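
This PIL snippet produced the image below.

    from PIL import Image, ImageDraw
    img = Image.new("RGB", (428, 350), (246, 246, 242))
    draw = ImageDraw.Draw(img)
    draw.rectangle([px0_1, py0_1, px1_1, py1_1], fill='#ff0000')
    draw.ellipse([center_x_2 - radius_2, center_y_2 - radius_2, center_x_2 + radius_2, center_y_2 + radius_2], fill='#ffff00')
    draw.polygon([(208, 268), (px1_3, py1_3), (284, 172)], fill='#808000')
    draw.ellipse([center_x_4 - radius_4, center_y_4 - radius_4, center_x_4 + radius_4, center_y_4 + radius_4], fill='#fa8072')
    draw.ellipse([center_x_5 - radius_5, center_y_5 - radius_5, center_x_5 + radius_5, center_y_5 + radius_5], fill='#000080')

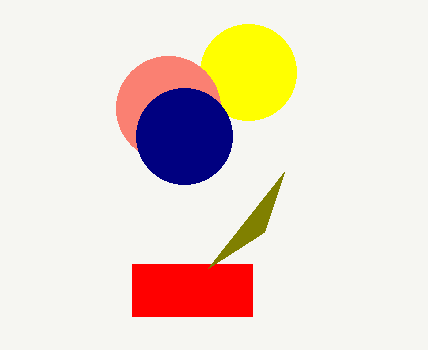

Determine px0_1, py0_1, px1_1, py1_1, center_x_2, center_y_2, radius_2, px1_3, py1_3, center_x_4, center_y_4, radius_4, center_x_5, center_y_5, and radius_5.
px0_1 = 132, py0_1 = 264, px1_1 = 252, py1_1 = 316, center_x_2 = 248, center_y_2 = 72, radius_2 = 48, px1_3 = 264, py1_3 = 232, center_x_4 = 168, center_y_4 = 108, radius_4 = 52, center_x_5 = 184, center_y_5 = 136, radius_5 = 48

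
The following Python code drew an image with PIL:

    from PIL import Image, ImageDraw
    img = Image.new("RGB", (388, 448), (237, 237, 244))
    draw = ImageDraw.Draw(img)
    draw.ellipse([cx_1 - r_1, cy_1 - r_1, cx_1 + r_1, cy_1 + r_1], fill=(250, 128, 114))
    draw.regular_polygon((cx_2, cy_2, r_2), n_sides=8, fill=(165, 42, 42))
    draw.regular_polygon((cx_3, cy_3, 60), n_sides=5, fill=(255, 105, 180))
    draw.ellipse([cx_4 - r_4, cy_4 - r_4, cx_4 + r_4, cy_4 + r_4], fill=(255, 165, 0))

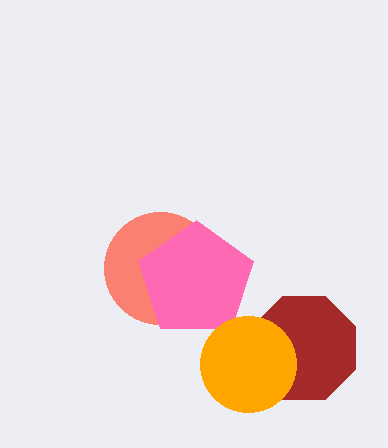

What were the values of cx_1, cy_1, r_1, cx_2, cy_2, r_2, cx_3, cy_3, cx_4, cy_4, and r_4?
cx_1 = 160; cy_1 = 268; r_1 = 56; cx_2 = 304; cy_2 = 348; r_2 = 56; cx_3 = 196; cy_3 = 280; cx_4 = 248; cy_4 = 364; r_4 = 48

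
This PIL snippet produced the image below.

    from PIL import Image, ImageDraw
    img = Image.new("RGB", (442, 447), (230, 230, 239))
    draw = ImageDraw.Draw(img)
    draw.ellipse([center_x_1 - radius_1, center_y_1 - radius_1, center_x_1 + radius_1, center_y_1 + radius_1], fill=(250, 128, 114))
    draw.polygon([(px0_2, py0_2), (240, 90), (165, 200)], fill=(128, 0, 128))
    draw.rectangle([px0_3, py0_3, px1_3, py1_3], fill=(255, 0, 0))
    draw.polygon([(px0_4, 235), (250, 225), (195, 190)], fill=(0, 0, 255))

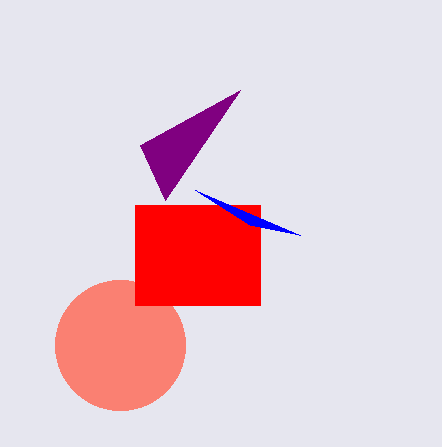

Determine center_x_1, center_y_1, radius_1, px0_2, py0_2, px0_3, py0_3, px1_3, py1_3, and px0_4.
center_x_1 = 120, center_y_1 = 345, radius_1 = 65, px0_2 = 140, py0_2 = 145, px0_3 = 135, py0_3 = 205, px1_3 = 260, py1_3 = 305, px0_4 = 300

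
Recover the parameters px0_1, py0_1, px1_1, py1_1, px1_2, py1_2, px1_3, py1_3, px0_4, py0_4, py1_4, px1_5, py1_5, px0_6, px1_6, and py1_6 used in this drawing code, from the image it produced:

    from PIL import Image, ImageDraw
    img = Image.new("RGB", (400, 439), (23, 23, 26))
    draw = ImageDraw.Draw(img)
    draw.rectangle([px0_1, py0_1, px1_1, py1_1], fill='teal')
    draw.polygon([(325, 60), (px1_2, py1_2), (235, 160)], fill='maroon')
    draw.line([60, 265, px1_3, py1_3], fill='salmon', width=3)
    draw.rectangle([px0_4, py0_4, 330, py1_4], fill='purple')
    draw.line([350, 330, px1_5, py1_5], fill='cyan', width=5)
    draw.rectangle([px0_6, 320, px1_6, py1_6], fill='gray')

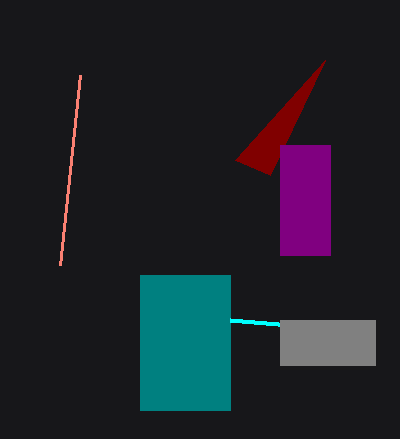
px0_1 = 140; py0_1 = 275; px1_1 = 230; py1_1 = 410; px1_2 = 270; py1_2 = 175; px1_3 = 80; py1_3 = 75; px0_4 = 280; py0_4 = 145; py1_4 = 255; px1_5 = 230; py1_5 = 320; px0_6 = 280; px1_6 = 375; py1_6 = 365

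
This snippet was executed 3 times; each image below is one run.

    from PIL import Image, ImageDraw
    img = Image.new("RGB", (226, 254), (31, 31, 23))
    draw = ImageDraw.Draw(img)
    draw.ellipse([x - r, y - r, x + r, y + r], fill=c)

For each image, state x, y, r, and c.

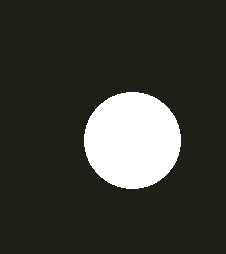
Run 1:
x = 132; y = 140; r = 48; c = 'white'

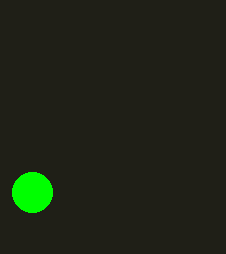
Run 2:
x = 32; y = 192; r = 20; c = 'lime'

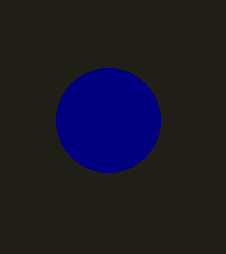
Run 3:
x = 108, y = 120, r = 52, c = 'navy'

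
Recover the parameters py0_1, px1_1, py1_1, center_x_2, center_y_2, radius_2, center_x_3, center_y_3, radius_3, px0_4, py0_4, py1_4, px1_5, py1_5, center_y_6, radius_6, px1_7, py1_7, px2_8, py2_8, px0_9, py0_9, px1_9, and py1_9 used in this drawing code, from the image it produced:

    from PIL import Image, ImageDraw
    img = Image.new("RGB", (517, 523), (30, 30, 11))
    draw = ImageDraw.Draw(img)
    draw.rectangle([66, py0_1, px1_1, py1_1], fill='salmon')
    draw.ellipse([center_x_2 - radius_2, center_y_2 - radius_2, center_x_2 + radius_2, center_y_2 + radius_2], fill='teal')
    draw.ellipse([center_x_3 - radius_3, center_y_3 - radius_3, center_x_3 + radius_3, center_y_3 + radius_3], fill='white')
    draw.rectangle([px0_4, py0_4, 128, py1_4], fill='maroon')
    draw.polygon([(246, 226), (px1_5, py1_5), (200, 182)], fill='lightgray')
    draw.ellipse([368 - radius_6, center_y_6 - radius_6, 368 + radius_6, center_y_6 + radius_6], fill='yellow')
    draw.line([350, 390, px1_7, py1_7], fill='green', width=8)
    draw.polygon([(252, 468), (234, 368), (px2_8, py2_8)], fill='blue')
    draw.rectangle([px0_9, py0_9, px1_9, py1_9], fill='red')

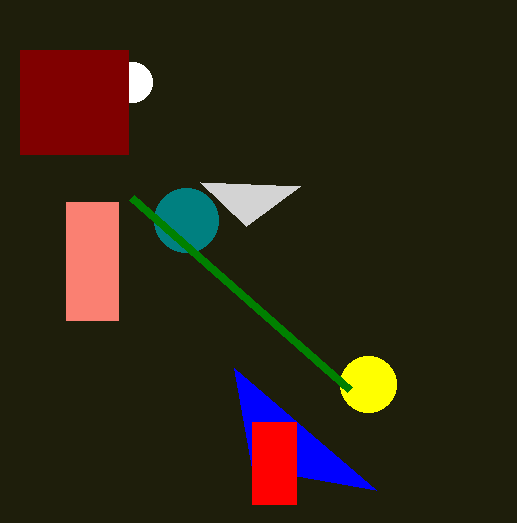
py0_1 = 202
px1_1 = 118
py1_1 = 320
center_x_2 = 186
center_y_2 = 220
radius_2 = 32
center_x_3 = 132
center_y_3 = 82
radius_3 = 20
px0_4 = 20
py0_4 = 50
py1_4 = 154
px1_5 = 300
py1_5 = 186
center_y_6 = 384
radius_6 = 28
px1_7 = 132
py1_7 = 198
px2_8 = 376
py2_8 = 490
px0_9 = 252
py0_9 = 422
px1_9 = 296
py1_9 = 504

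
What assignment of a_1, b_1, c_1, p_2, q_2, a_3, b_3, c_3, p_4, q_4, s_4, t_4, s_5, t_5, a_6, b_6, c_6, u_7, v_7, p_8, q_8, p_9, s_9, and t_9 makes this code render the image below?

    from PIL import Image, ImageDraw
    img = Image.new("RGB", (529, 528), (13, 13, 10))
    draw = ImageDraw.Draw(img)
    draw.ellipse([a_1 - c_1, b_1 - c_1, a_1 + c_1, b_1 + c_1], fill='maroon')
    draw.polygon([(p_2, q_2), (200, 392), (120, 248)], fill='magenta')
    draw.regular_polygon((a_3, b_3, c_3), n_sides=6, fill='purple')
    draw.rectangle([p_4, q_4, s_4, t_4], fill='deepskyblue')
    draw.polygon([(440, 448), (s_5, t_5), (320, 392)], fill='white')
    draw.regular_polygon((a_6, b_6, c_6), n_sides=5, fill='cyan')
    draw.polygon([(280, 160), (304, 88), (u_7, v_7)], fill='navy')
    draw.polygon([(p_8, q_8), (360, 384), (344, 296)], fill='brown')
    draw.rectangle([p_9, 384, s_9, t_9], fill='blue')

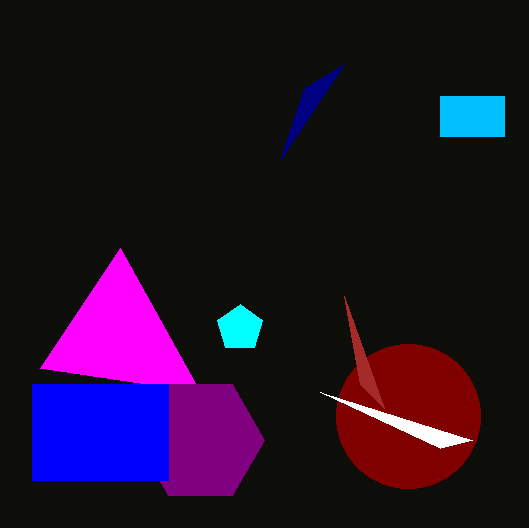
a_1 = 408; b_1 = 416; c_1 = 72; p_2 = 40; q_2 = 368; a_3 = 200; b_3 = 440; c_3 = 64; p_4 = 440; q_4 = 96; s_4 = 504; t_4 = 136; s_5 = 472; t_5 = 440; a_6 = 240; b_6 = 328; c_6 = 24; u_7 = 344; v_7 = 64; p_8 = 384; q_8 = 408; p_9 = 32; s_9 = 168; t_9 = 480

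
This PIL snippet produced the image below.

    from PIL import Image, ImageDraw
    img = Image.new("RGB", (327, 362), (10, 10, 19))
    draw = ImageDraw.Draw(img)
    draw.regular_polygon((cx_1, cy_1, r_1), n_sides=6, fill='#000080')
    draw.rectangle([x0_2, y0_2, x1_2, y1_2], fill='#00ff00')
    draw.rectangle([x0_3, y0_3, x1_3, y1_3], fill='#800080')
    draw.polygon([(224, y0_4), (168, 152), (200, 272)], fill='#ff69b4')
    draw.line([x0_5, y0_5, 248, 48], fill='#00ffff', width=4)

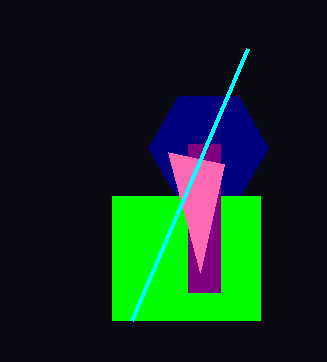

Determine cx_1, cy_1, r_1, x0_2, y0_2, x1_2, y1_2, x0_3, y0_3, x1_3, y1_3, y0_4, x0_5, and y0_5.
cx_1 = 208, cy_1 = 148, r_1 = 60, x0_2 = 112, y0_2 = 196, x1_2 = 260, y1_2 = 320, x0_3 = 188, y0_3 = 144, x1_3 = 220, y1_3 = 292, y0_4 = 164, x0_5 = 132, y0_5 = 320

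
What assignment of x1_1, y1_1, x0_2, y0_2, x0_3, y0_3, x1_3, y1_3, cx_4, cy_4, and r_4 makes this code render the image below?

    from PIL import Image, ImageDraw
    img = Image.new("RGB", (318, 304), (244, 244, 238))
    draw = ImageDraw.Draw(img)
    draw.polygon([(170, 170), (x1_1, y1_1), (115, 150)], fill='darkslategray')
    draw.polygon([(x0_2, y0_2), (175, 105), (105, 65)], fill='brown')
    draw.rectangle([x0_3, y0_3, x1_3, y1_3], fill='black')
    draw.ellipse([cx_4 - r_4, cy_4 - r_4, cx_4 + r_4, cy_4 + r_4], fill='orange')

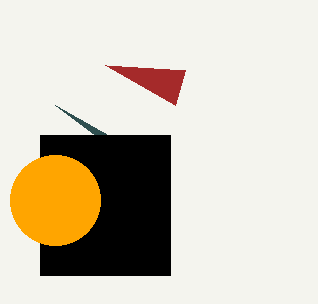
x1_1 = 55
y1_1 = 105
x0_2 = 185
y0_2 = 70
x0_3 = 40
y0_3 = 135
x1_3 = 170
y1_3 = 275
cx_4 = 55
cy_4 = 200
r_4 = 45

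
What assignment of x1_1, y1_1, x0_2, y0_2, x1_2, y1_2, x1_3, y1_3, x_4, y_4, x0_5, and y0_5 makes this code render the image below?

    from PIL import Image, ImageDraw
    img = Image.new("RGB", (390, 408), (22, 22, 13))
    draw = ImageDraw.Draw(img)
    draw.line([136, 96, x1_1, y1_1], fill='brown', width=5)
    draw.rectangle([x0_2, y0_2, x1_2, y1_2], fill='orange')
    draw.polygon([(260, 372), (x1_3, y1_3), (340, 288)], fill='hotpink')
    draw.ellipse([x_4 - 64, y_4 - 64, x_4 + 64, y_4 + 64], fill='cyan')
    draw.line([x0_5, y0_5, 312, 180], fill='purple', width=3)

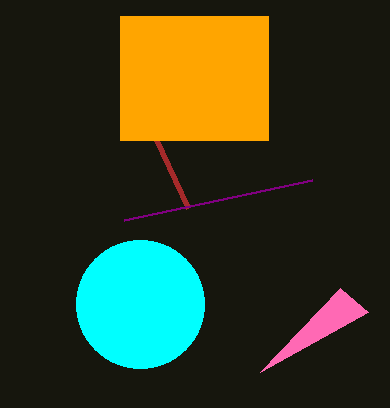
x1_1 = 188, y1_1 = 208, x0_2 = 120, y0_2 = 16, x1_2 = 268, y1_2 = 140, x1_3 = 368, y1_3 = 312, x_4 = 140, y_4 = 304, x0_5 = 124, y0_5 = 220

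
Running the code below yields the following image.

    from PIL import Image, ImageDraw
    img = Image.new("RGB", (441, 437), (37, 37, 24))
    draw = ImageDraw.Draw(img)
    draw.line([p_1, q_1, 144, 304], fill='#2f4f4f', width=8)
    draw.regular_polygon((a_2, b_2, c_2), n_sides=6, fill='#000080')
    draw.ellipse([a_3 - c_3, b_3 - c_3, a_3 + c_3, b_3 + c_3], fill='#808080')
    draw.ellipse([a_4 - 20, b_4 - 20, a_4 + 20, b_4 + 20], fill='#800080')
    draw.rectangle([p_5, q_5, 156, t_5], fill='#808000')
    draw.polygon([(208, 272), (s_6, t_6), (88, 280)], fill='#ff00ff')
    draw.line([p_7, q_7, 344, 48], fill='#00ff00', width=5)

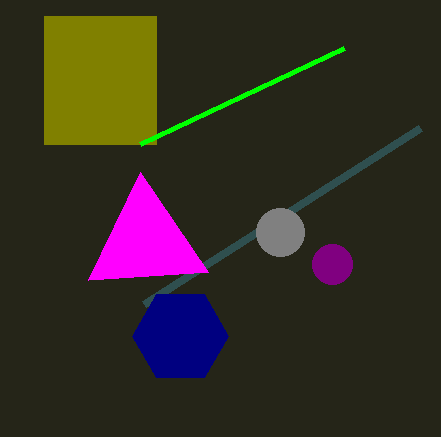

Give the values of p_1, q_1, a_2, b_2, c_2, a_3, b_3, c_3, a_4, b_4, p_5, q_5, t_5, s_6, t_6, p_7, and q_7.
p_1 = 420
q_1 = 128
a_2 = 180
b_2 = 336
c_2 = 48
a_3 = 280
b_3 = 232
c_3 = 24
a_4 = 332
b_4 = 264
p_5 = 44
q_5 = 16
t_5 = 144
s_6 = 140
t_6 = 172
p_7 = 140
q_7 = 144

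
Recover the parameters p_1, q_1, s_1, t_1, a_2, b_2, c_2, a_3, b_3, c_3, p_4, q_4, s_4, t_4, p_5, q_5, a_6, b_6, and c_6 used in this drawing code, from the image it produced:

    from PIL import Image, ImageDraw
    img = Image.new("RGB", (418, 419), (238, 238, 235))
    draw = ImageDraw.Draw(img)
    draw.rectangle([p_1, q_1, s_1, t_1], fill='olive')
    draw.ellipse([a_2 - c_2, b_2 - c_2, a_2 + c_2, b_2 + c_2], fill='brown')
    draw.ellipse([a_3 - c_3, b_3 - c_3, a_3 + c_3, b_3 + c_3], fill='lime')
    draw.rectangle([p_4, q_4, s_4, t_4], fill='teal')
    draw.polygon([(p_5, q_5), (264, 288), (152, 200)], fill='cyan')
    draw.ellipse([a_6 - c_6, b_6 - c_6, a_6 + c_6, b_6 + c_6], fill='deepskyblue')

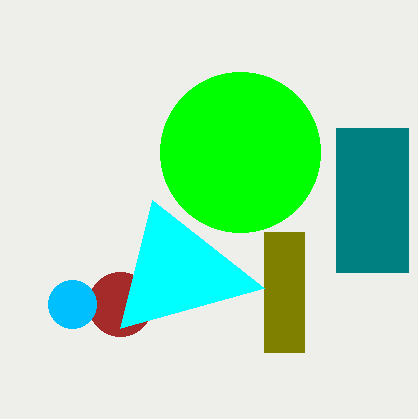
p_1 = 264, q_1 = 232, s_1 = 304, t_1 = 352, a_2 = 120, b_2 = 304, c_2 = 32, a_3 = 240, b_3 = 152, c_3 = 80, p_4 = 336, q_4 = 128, s_4 = 408, t_4 = 272, p_5 = 120, q_5 = 328, a_6 = 72, b_6 = 304, c_6 = 24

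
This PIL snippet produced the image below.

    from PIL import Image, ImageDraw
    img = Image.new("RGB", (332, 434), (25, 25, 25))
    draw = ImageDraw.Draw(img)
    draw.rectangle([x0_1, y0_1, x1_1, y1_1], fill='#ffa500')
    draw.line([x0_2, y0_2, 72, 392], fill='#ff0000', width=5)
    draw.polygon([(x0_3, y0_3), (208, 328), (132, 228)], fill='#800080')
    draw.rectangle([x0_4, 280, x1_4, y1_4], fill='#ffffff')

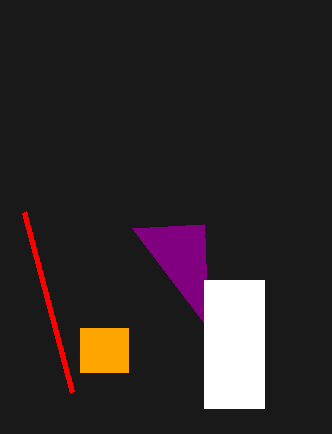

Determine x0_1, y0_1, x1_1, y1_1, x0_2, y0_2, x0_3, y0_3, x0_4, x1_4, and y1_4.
x0_1 = 80; y0_1 = 328; x1_1 = 128; y1_1 = 372; x0_2 = 24; y0_2 = 212; x0_3 = 204; y0_3 = 224; x0_4 = 204; x1_4 = 264; y1_4 = 408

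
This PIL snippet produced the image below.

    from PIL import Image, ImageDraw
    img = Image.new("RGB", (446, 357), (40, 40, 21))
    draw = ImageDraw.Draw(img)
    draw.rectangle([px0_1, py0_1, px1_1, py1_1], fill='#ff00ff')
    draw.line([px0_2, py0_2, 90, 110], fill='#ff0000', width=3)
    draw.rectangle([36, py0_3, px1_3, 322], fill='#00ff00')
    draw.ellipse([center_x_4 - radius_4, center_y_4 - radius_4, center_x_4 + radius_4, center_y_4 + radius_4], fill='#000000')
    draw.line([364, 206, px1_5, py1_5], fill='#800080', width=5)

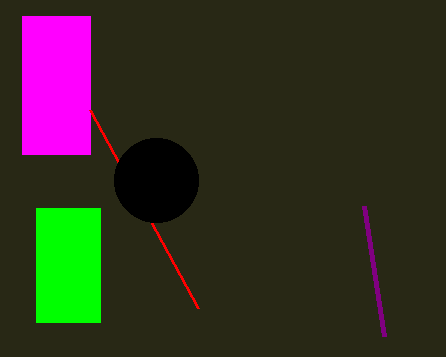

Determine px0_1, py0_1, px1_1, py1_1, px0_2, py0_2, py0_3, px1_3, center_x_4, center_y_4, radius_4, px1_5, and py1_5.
px0_1 = 22
py0_1 = 16
px1_1 = 90
py1_1 = 154
px0_2 = 198
py0_2 = 308
py0_3 = 208
px1_3 = 100
center_x_4 = 156
center_y_4 = 180
radius_4 = 42
px1_5 = 384
py1_5 = 336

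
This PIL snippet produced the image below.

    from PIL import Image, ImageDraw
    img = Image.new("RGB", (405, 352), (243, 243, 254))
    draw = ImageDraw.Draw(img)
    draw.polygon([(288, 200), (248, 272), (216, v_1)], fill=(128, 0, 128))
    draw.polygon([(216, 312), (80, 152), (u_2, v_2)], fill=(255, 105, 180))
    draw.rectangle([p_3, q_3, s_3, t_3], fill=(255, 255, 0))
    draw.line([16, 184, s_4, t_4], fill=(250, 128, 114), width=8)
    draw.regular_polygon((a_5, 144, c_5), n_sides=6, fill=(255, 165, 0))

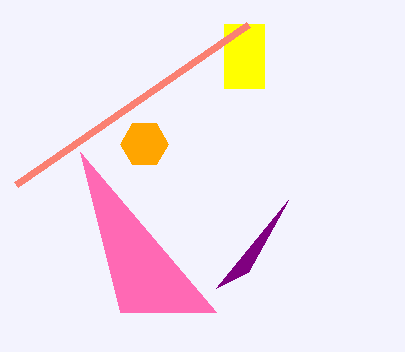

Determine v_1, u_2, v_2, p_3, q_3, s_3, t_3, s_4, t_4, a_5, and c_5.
v_1 = 288; u_2 = 120; v_2 = 312; p_3 = 224; q_3 = 24; s_3 = 264; t_3 = 88; s_4 = 248; t_4 = 24; a_5 = 144; c_5 = 24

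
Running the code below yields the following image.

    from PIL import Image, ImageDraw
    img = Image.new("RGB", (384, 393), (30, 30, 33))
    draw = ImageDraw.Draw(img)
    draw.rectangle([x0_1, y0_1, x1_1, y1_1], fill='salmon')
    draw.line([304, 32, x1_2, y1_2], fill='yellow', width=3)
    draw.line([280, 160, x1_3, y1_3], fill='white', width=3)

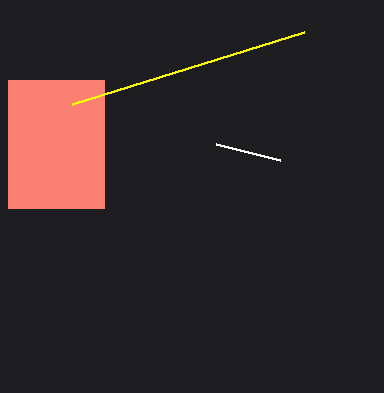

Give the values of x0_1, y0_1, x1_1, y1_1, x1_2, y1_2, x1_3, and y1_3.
x0_1 = 8
y0_1 = 80
x1_1 = 104
y1_1 = 208
x1_2 = 72
y1_2 = 104
x1_3 = 216
y1_3 = 144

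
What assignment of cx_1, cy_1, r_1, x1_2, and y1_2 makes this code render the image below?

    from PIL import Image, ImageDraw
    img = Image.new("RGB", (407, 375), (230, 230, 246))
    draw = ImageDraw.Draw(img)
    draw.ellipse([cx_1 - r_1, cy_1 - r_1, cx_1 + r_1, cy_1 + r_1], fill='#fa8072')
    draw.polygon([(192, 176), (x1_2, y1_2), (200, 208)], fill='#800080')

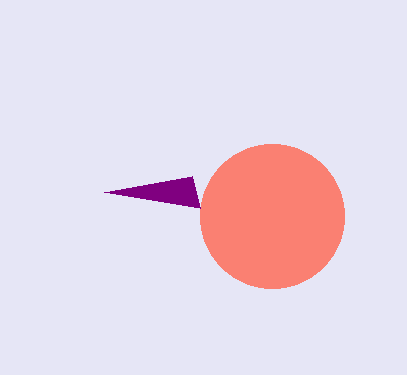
cx_1 = 272, cy_1 = 216, r_1 = 72, x1_2 = 104, y1_2 = 192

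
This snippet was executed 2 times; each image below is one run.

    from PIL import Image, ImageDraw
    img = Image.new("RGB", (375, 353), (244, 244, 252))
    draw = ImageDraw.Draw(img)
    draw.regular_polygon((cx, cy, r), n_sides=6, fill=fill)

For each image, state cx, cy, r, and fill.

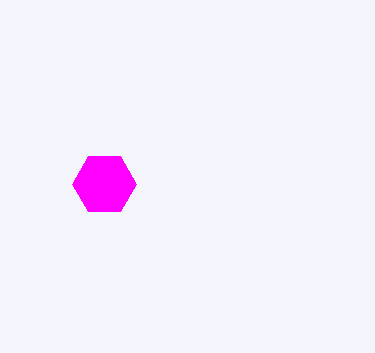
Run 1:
cx = 104, cy = 184, r = 32, fill = 'magenta'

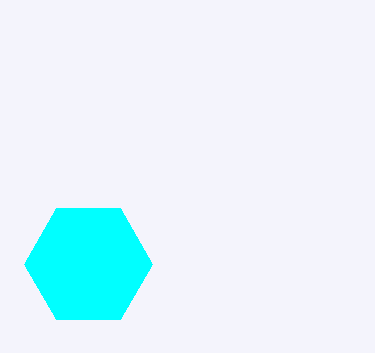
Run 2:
cx = 88
cy = 264
r = 64
fill = 'cyan'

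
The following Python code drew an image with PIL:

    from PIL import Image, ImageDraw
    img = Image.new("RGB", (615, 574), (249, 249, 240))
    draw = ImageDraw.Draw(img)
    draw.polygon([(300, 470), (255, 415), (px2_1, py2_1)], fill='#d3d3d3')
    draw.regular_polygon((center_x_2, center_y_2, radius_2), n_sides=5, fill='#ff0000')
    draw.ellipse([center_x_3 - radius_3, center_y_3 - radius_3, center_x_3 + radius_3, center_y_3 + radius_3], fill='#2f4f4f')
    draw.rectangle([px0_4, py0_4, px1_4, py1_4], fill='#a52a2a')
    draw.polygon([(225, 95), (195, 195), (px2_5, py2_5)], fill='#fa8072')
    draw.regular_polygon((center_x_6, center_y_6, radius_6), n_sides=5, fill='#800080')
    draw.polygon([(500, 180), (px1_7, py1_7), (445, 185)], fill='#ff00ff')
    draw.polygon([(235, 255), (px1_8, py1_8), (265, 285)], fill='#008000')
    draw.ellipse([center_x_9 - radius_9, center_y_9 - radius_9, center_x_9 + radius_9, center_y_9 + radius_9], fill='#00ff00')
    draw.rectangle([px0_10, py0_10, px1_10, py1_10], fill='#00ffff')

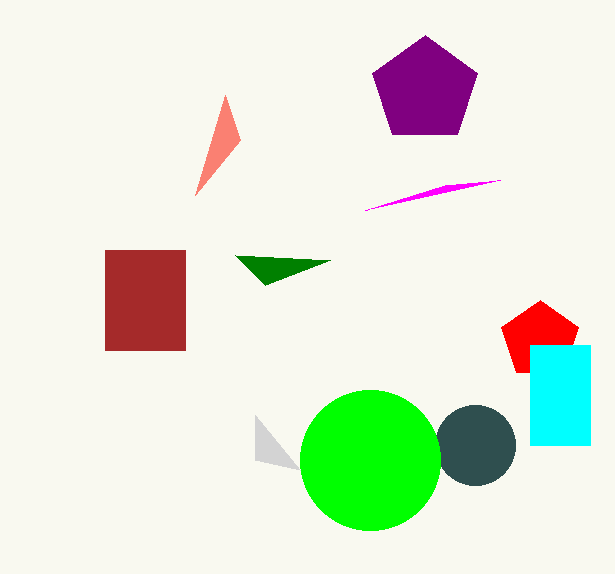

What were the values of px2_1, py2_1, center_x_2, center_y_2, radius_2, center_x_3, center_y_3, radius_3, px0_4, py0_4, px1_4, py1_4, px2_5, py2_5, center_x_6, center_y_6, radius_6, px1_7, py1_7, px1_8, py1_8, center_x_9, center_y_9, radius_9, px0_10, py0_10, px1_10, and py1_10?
px2_1 = 255
py2_1 = 460
center_x_2 = 540
center_y_2 = 340
radius_2 = 40
center_x_3 = 475
center_y_3 = 445
radius_3 = 40
px0_4 = 105
py0_4 = 250
px1_4 = 185
py1_4 = 350
px2_5 = 240
py2_5 = 140
center_x_6 = 425
center_y_6 = 90
radius_6 = 55
px1_7 = 365
py1_7 = 210
px1_8 = 330
py1_8 = 260
center_x_9 = 370
center_y_9 = 460
radius_9 = 70
px0_10 = 530
py0_10 = 345
px1_10 = 590
py1_10 = 445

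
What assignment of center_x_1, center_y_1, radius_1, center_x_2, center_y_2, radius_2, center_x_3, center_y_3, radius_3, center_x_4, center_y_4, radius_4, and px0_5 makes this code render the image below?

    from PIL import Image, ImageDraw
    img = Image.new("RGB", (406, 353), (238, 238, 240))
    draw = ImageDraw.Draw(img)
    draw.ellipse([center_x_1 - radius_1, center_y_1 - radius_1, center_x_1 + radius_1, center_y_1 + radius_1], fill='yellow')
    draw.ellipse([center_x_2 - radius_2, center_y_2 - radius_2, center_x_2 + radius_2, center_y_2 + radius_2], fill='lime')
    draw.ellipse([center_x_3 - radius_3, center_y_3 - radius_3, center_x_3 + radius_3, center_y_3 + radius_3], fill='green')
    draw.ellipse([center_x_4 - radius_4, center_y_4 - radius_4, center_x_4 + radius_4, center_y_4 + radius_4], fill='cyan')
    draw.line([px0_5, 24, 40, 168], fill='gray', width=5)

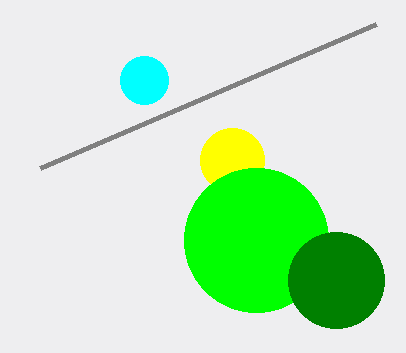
center_x_1 = 232
center_y_1 = 160
radius_1 = 32
center_x_2 = 256
center_y_2 = 240
radius_2 = 72
center_x_3 = 336
center_y_3 = 280
radius_3 = 48
center_x_4 = 144
center_y_4 = 80
radius_4 = 24
px0_5 = 376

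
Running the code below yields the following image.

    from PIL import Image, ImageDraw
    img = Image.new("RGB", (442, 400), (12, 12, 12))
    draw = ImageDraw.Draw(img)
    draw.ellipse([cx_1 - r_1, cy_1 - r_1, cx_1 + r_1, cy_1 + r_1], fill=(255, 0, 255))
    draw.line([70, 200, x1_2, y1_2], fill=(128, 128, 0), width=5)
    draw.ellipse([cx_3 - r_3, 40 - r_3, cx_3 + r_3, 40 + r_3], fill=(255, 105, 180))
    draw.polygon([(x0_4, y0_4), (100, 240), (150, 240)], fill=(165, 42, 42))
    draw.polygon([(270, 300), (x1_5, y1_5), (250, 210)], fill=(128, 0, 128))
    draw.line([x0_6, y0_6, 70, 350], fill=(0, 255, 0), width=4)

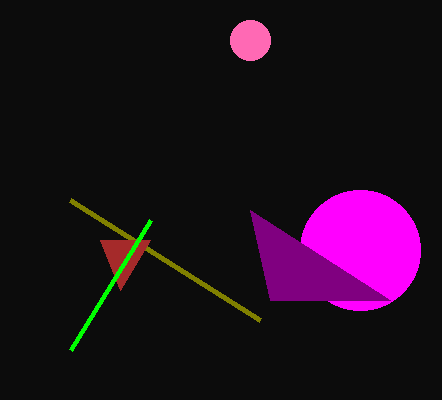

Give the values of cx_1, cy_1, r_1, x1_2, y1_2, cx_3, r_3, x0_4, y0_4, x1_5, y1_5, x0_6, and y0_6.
cx_1 = 360; cy_1 = 250; r_1 = 60; x1_2 = 260; y1_2 = 320; cx_3 = 250; r_3 = 20; x0_4 = 120; y0_4 = 290; x1_5 = 390; y1_5 = 300; x0_6 = 150; y0_6 = 220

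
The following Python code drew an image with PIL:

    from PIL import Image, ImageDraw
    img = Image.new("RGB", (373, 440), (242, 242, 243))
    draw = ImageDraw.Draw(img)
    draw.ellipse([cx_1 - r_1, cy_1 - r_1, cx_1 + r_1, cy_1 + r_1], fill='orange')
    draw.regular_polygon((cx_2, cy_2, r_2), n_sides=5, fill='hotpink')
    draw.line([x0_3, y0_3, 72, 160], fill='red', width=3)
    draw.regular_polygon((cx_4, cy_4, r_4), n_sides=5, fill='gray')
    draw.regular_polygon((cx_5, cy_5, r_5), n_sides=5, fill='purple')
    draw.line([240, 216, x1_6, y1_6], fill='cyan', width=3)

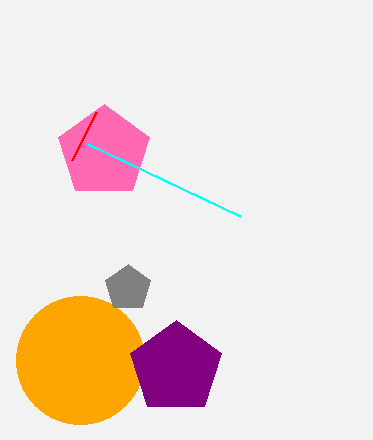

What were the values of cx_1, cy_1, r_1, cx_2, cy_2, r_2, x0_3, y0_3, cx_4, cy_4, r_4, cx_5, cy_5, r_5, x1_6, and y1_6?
cx_1 = 80
cy_1 = 360
r_1 = 64
cx_2 = 104
cy_2 = 152
r_2 = 48
x0_3 = 96
y0_3 = 112
cx_4 = 128
cy_4 = 288
r_4 = 24
cx_5 = 176
cy_5 = 368
r_5 = 48
x1_6 = 88
y1_6 = 144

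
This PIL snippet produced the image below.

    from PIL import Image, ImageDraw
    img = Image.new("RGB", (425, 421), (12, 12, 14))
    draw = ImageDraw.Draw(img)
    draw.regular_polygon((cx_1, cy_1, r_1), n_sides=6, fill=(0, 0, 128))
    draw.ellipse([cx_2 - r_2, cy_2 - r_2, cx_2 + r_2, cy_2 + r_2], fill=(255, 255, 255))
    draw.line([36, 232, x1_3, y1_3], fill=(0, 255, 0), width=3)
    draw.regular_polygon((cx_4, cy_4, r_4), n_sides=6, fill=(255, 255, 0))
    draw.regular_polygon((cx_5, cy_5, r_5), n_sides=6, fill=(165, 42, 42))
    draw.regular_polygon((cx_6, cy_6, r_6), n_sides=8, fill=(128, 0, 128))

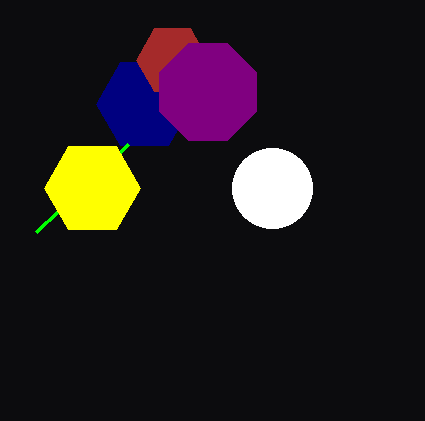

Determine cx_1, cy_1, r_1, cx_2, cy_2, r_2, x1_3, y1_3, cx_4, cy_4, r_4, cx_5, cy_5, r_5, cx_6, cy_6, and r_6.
cx_1 = 144, cy_1 = 104, r_1 = 48, cx_2 = 272, cy_2 = 188, r_2 = 40, x1_3 = 128, y1_3 = 144, cx_4 = 92, cy_4 = 188, r_4 = 48, cx_5 = 172, cy_5 = 60, r_5 = 36, cx_6 = 208, cy_6 = 92, r_6 = 52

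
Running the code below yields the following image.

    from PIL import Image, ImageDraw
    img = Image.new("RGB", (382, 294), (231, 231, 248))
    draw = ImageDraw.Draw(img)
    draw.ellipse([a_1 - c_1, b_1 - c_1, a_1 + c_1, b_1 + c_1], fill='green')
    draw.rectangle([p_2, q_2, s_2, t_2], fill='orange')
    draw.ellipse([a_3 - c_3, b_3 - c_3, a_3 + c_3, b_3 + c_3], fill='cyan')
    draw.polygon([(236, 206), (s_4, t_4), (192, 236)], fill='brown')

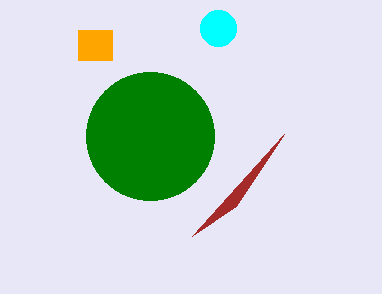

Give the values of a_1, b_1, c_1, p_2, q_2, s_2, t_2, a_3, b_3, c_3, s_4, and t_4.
a_1 = 150; b_1 = 136; c_1 = 64; p_2 = 78; q_2 = 30; s_2 = 112; t_2 = 60; a_3 = 218; b_3 = 28; c_3 = 18; s_4 = 284; t_4 = 134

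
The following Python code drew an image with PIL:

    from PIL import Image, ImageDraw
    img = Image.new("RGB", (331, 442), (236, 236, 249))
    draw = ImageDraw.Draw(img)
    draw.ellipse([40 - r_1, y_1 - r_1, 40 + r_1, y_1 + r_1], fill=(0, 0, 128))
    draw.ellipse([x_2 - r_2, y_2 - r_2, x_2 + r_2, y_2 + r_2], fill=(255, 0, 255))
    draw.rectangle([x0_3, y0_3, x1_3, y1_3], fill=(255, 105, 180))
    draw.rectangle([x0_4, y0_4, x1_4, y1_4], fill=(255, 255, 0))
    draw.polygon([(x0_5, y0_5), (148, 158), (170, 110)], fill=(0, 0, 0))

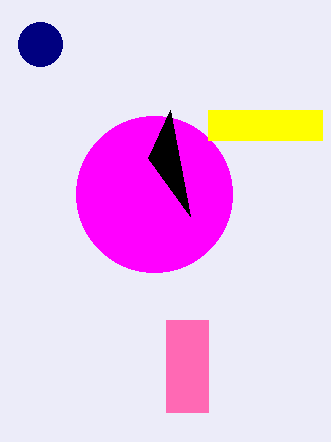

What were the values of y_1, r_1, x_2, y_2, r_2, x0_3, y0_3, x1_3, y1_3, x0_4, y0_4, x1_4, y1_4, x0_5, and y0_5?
y_1 = 44; r_1 = 22; x_2 = 154; y_2 = 194; r_2 = 78; x0_3 = 166; y0_3 = 320; x1_3 = 208; y1_3 = 412; x0_4 = 208; y0_4 = 110; x1_4 = 322; y1_4 = 140; x0_5 = 190; y0_5 = 216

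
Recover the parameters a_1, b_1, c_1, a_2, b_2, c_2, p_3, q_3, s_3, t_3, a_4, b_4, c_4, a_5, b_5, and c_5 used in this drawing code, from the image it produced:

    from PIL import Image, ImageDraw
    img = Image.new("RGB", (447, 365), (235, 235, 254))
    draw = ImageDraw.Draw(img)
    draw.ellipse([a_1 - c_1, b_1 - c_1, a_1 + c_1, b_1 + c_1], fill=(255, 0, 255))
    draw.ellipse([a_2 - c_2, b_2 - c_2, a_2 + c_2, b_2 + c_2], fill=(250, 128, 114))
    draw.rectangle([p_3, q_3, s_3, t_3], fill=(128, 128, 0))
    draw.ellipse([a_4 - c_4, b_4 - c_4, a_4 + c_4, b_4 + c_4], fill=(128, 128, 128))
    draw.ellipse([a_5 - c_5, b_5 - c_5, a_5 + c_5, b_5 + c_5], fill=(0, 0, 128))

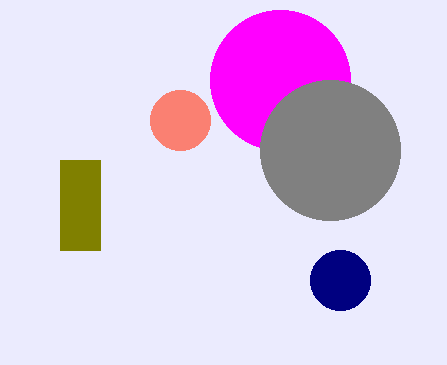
a_1 = 280
b_1 = 80
c_1 = 70
a_2 = 180
b_2 = 120
c_2 = 30
p_3 = 60
q_3 = 160
s_3 = 100
t_3 = 250
a_4 = 330
b_4 = 150
c_4 = 70
a_5 = 340
b_5 = 280
c_5 = 30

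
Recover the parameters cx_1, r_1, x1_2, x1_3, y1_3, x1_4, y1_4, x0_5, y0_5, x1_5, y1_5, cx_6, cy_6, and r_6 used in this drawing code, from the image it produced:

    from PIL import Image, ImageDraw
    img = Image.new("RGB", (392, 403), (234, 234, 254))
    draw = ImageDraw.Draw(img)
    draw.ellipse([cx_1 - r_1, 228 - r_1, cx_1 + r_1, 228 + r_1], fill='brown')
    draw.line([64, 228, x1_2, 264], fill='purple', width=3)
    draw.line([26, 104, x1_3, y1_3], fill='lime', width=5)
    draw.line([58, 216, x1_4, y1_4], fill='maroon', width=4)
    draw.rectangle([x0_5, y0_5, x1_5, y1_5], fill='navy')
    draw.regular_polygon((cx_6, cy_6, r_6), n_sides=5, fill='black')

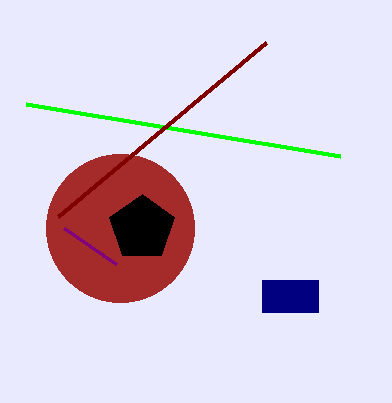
cx_1 = 120
r_1 = 74
x1_2 = 116
x1_3 = 340
y1_3 = 156
x1_4 = 266
y1_4 = 42
x0_5 = 262
y0_5 = 280
x1_5 = 318
y1_5 = 312
cx_6 = 142
cy_6 = 228
r_6 = 34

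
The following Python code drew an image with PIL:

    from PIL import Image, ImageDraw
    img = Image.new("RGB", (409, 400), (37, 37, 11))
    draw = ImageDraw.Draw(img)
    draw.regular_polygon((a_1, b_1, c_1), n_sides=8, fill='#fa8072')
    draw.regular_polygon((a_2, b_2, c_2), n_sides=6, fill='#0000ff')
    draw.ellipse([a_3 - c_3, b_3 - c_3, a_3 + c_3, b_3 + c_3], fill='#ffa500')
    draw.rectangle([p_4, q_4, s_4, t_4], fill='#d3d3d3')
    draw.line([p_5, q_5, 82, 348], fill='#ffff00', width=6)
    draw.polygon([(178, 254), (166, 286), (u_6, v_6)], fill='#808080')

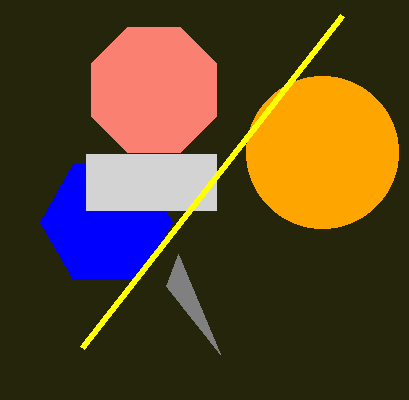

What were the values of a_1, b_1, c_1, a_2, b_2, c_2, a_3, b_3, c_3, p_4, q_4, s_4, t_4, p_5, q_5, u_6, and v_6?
a_1 = 154; b_1 = 90; c_1 = 68; a_2 = 106; b_2 = 222; c_2 = 66; a_3 = 322; b_3 = 152; c_3 = 76; p_4 = 86; q_4 = 154; s_4 = 216; t_4 = 210; p_5 = 342; q_5 = 16; u_6 = 220; v_6 = 354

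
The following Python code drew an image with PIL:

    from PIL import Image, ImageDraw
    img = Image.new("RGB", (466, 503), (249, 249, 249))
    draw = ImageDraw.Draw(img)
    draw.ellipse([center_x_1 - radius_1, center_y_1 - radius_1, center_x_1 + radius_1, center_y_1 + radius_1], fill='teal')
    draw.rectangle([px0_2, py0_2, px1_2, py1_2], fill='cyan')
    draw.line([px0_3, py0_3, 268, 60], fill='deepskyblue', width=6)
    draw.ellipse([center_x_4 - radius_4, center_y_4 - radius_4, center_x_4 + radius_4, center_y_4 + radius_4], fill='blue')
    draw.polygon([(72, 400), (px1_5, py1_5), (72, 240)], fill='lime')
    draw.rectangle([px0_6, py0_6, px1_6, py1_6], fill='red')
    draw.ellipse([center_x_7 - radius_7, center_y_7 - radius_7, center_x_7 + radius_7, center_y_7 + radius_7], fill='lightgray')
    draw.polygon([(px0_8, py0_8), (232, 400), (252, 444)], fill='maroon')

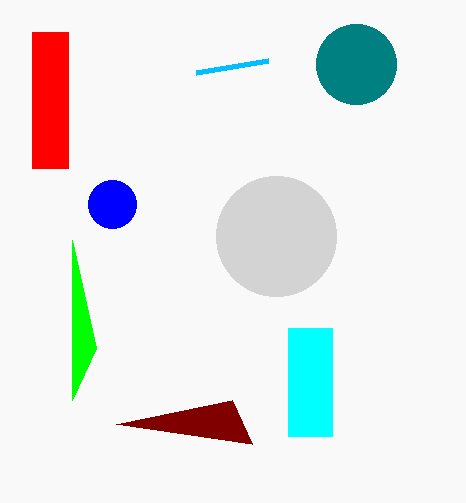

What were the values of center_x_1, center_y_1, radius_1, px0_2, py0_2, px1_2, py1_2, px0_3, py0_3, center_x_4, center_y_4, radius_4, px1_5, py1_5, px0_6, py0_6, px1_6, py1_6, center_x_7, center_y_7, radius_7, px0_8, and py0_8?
center_x_1 = 356
center_y_1 = 64
radius_1 = 40
px0_2 = 288
py0_2 = 328
px1_2 = 332
py1_2 = 436
px0_3 = 196
py0_3 = 72
center_x_4 = 112
center_y_4 = 204
radius_4 = 24
px1_5 = 96
py1_5 = 348
px0_6 = 32
py0_6 = 32
px1_6 = 68
py1_6 = 168
center_x_7 = 276
center_y_7 = 236
radius_7 = 60
px0_8 = 116
py0_8 = 424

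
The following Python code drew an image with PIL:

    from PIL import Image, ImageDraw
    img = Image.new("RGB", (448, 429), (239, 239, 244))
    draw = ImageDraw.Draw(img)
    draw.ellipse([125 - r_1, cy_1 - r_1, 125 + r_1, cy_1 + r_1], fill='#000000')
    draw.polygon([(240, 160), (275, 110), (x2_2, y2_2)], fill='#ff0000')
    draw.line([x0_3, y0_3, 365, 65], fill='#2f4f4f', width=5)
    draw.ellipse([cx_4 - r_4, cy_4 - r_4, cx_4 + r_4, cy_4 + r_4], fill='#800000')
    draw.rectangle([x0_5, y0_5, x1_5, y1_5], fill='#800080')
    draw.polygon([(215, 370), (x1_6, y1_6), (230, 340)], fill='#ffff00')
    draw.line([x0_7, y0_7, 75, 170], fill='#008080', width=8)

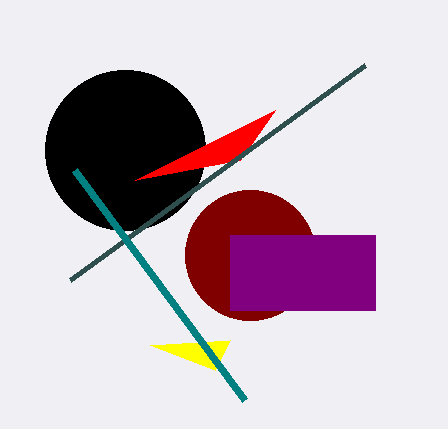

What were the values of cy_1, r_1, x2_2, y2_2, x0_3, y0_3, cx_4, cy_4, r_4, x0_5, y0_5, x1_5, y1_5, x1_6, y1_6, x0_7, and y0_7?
cy_1 = 150
r_1 = 80
x2_2 = 135
y2_2 = 180
x0_3 = 70
y0_3 = 280
cx_4 = 250
cy_4 = 255
r_4 = 65
x0_5 = 230
y0_5 = 235
x1_5 = 375
y1_5 = 310
x1_6 = 150
y1_6 = 345
x0_7 = 245
y0_7 = 400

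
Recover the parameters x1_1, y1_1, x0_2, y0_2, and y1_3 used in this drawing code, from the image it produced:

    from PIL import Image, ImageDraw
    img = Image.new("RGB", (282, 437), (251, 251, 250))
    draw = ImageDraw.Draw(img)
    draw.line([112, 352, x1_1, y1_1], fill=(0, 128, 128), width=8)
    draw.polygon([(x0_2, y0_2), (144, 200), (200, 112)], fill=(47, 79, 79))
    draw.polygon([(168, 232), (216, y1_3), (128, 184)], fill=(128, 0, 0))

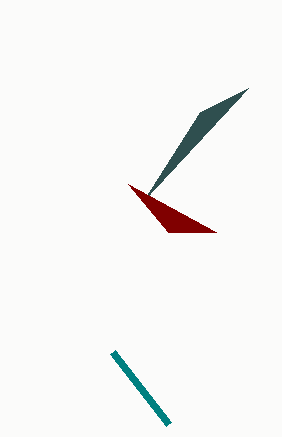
x1_1 = 168
y1_1 = 424
x0_2 = 248
y0_2 = 88
y1_3 = 232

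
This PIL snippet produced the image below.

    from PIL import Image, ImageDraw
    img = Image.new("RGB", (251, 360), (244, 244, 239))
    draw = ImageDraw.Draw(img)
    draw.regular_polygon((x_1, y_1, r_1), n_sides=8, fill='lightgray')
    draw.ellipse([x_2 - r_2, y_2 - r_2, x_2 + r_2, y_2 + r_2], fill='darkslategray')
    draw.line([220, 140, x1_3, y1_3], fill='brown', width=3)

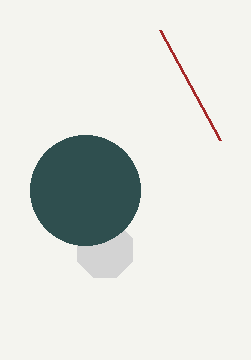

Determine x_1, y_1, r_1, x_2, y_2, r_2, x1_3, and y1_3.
x_1 = 105; y_1 = 250; r_1 = 30; x_2 = 85; y_2 = 190; r_2 = 55; x1_3 = 160; y1_3 = 30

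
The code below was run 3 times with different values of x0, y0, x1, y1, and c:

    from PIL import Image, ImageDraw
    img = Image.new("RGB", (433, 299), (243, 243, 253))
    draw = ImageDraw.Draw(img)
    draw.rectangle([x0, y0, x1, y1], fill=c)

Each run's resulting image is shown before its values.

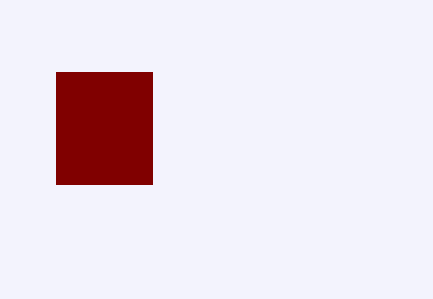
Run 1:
x0 = 56
y0 = 72
x1 = 152
y1 = 184
c = 'maroon'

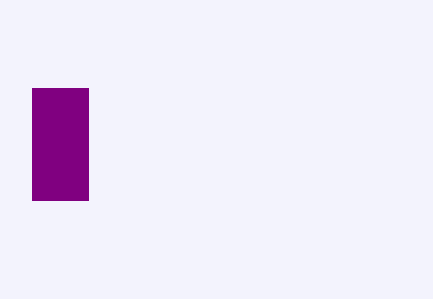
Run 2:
x0 = 32
y0 = 88
x1 = 88
y1 = 200
c = 'purple'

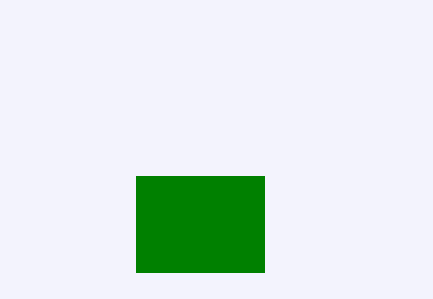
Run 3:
x0 = 136
y0 = 176
x1 = 264
y1 = 272
c = 'green'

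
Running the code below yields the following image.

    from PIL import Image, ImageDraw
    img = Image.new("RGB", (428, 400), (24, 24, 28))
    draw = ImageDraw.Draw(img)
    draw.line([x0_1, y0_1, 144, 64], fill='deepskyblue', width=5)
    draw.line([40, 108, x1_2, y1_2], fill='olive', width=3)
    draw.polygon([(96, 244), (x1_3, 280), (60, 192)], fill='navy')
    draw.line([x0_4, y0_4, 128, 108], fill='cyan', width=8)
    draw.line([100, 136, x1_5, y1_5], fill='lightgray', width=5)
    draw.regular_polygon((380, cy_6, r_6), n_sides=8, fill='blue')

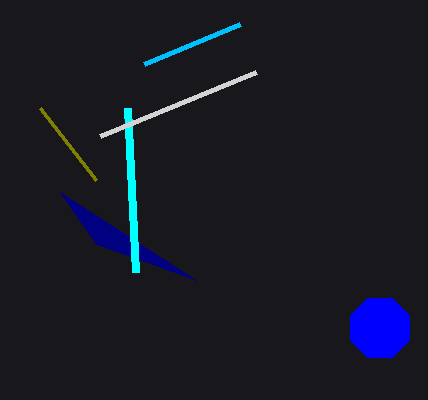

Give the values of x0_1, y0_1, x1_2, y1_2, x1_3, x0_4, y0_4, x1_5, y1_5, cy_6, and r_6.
x0_1 = 240; y0_1 = 24; x1_2 = 96; y1_2 = 180; x1_3 = 196; x0_4 = 136; y0_4 = 272; x1_5 = 256; y1_5 = 72; cy_6 = 328; r_6 = 32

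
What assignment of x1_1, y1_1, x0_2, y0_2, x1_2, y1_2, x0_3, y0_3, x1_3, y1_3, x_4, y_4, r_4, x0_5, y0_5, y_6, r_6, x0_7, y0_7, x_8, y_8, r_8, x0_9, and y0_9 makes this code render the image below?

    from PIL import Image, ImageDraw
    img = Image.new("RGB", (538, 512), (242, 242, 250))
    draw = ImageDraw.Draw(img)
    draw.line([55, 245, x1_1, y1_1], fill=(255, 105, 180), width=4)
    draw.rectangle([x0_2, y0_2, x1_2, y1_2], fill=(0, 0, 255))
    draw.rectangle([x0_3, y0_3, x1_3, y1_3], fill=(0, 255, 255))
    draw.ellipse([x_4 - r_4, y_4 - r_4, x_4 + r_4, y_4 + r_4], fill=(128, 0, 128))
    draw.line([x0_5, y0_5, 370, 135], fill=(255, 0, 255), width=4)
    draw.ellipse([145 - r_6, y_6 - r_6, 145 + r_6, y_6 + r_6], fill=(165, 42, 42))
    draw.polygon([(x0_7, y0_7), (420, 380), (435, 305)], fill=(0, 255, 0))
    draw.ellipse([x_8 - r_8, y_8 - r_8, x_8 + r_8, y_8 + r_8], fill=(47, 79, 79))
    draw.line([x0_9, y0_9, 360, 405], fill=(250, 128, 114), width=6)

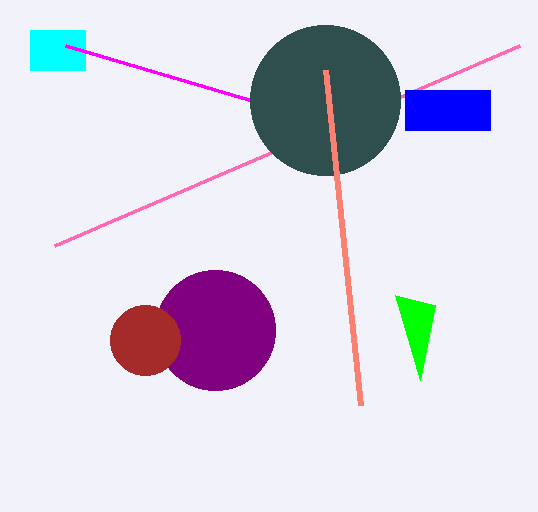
x1_1 = 520, y1_1 = 45, x0_2 = 405, y0_2 = 90, x1_2 = 490, y1_2 = 130, x0_3 = 30, y0_3 = 30, x1_3 = 85, y1_3 = 70, x_4 = 215, y_4 = 330, r_4 = 60, x0_5 = 65, y0_5 = 45, y_6 = 340, r_6 = 35, x0_7 = 395, y0_7 = 295, x_8 = 325, y_8 = 100, r_8 = 75, x0_9 = 325, y0_9 = 70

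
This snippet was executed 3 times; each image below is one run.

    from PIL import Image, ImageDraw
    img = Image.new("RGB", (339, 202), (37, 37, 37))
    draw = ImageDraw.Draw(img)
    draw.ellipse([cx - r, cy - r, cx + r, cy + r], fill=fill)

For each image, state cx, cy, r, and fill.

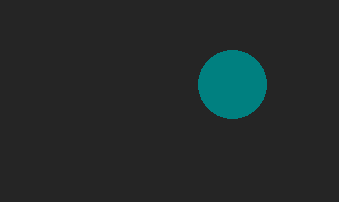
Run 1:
cx = 232
cy = 84
r = 34
fill = 'teal'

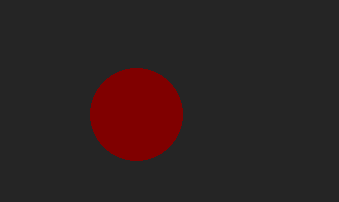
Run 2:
cx = 136; cy = 114; r = 46; fill = 'maroon'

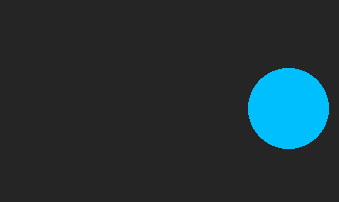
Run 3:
cx = 288
cy = 108
r = 40
fill = 'deepskyblue'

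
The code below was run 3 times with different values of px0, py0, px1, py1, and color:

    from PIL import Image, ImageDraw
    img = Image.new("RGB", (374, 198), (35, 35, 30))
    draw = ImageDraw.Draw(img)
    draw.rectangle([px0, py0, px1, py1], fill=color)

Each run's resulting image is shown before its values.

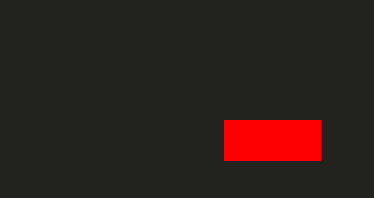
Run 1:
px0 = 224
py0 = 120
px1 = 320
py1 = 160
color = 'red'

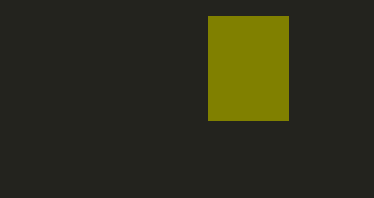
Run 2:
px0 = 208; py0 = 16; px1 = 288; py1 = 120; color = 'olive'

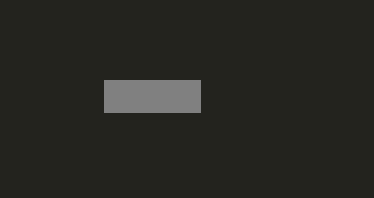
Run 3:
px0 = 104; py0 = 80; px1 = 200; py1 = 112; color = 'gray'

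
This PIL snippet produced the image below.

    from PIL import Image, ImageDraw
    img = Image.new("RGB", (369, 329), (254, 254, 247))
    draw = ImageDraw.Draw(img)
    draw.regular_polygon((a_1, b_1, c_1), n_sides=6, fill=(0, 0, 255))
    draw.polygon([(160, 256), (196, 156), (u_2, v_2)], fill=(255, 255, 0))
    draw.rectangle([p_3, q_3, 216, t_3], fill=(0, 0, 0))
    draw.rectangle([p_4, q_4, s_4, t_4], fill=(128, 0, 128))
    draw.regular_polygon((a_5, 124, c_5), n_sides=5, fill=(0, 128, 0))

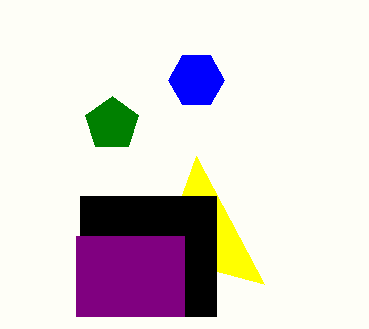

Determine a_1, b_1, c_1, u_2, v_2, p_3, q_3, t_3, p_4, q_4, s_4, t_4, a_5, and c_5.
a_1 = 196, b_1 = 80, c_1 = 28, u_2 = 264, v_2 = 284, p_3 = 80, q_3 = 196, t_3 = 316, p_4 = 76, q_4 = 236, s_4 = 184, t_4 = 316, a_5 = 112, c_5 = 28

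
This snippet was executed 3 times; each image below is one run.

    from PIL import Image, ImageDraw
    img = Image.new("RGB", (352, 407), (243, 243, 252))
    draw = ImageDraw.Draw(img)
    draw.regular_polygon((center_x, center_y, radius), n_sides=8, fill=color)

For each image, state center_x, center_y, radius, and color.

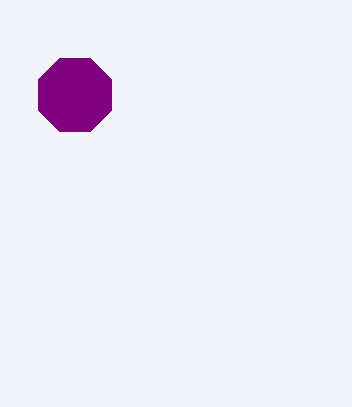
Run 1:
center_x = 75, center_y = 95, radius = 40, color = 'purple'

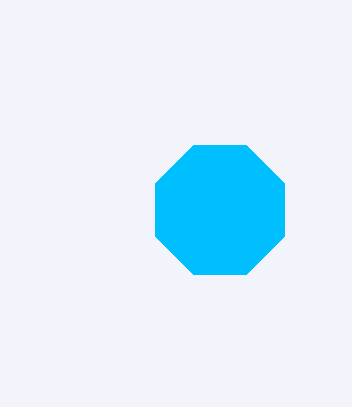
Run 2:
center_x = 220, center_y = 210, radius = 70, color = 'deepskyblue'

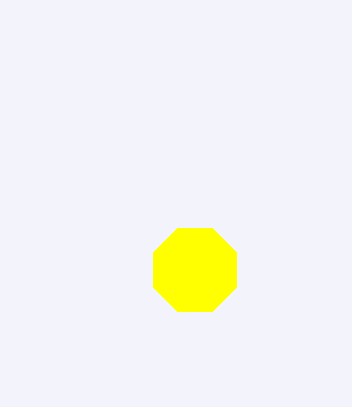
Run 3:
center_x = 195, center_y = 270, radius = 45, color = 'yellow'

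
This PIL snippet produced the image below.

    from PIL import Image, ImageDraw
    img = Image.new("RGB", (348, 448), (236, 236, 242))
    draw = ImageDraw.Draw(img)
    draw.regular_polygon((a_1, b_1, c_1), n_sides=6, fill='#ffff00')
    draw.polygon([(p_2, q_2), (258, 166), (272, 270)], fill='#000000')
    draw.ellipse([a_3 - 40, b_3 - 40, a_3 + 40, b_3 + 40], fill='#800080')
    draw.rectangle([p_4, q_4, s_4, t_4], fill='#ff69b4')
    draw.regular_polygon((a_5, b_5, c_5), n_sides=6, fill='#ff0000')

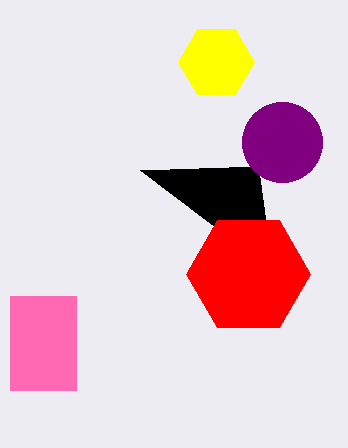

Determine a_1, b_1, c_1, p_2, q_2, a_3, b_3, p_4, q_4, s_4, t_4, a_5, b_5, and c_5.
a_1 = 216
b_1 = 62
c_1 = 38
p_2 = 140
q_2 = 170
a_3 = 282
b_3 = 142
p_4 = 10
q_4 = 296
s_4 = 76
t_4 = 390
a_5 = 248
b_5 = 274
c_5 = 62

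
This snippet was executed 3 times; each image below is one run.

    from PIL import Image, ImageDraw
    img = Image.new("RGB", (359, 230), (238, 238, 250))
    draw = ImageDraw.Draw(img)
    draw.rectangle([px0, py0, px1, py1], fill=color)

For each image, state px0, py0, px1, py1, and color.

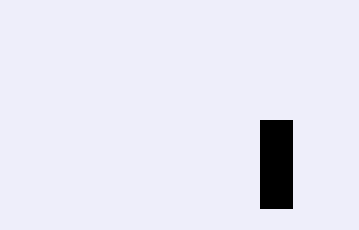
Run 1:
px0 = 260; py0 = 120; px1 = 292; py1 = 208; color = 'black'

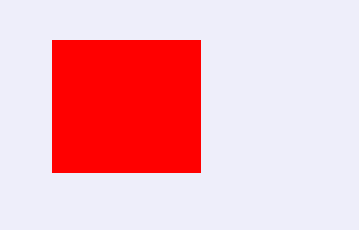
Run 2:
px0 = 52, py0 = 40, px1 = 200, py1 = 172, color = 'red'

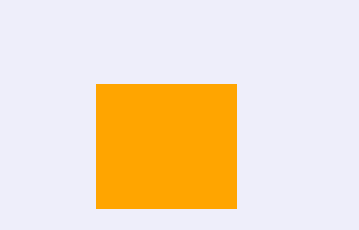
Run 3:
px0 = 96
py0 = 84
px1 = 236
py1 = 208
color = 'orange'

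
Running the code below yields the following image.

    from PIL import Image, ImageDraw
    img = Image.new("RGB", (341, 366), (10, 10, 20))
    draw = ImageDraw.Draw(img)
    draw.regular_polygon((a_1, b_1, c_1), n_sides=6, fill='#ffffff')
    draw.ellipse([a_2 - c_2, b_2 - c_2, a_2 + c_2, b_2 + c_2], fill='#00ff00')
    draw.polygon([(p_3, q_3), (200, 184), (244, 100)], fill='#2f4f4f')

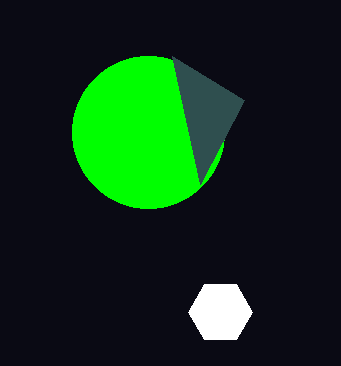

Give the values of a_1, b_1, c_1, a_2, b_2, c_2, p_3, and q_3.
a_1 = 220
b_1 = 312
c_1 = 32
a_2 = 148
b_2 = 132
c_2 = 76
p_3 = 172
q_3 = 56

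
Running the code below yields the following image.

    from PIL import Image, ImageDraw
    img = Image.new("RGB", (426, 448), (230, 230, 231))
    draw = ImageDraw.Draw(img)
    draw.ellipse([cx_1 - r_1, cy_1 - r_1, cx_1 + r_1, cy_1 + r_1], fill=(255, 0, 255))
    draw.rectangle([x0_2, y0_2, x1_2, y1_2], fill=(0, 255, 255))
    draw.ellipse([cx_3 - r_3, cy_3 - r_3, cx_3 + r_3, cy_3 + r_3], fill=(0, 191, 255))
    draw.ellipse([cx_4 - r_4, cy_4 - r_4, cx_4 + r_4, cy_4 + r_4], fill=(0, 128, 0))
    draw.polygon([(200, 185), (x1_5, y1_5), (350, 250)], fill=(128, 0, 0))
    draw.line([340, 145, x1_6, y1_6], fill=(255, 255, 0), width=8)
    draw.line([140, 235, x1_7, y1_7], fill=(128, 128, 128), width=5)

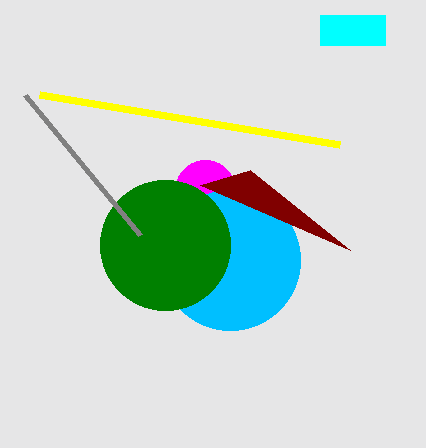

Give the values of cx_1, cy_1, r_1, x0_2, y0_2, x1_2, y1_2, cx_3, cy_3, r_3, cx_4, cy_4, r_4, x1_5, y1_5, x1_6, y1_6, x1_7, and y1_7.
cx_1 = 205
cy_1 = 190
r_1 = 30
x0_2 = 320
y0_2 = 15
x1_2 = 385
y1_2 = 45
cx_3 = 230
cy_3 = 260
r_3 = 70
cx_4 = 165
cy_4 = 245
r_4 = 65
x1_5 = 250
y1_5 = 170
x1_6 = 40
y1_6 = 95
x1_7 = 25
y1_7 = 95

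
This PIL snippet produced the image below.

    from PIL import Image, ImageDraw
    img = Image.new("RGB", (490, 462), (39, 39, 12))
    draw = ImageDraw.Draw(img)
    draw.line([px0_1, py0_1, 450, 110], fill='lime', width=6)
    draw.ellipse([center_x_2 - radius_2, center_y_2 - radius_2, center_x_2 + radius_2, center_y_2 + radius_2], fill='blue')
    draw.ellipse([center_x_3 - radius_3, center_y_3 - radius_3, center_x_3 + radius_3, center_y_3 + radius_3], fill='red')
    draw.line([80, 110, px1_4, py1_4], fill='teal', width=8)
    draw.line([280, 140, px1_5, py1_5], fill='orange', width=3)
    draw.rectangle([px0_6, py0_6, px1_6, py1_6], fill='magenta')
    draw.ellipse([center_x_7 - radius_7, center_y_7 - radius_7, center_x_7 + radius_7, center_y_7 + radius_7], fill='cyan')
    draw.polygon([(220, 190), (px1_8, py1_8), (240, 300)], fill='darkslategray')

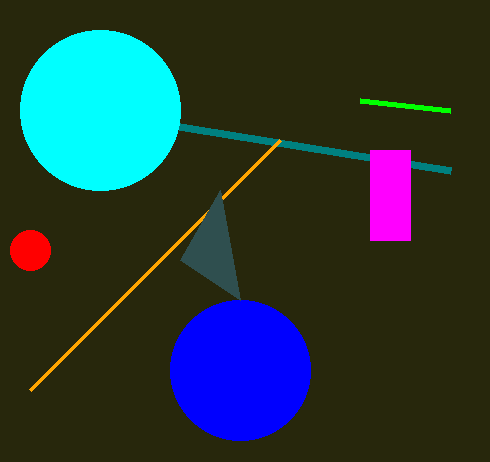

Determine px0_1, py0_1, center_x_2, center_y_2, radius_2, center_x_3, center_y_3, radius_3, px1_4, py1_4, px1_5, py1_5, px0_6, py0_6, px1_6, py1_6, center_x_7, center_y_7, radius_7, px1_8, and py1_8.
px0_1 = 360
py0_1 = 100
center_x_2 = 240
center_y_2 = 370
radius_2 = 70
center_x_3 = 30
center_y_3 = 250
radius_3 = 20
px1_4 = 450
py1_4 = 170
px1_5 = 30
py1_5 = 390
px0_6 = 370
py0_6 = 150
px1_6 = 410
py1_6 = 240
center_x_7 = 100
center_y_7 = 110
radius_7 = 80
px1_8 = 180
py1_8 = 260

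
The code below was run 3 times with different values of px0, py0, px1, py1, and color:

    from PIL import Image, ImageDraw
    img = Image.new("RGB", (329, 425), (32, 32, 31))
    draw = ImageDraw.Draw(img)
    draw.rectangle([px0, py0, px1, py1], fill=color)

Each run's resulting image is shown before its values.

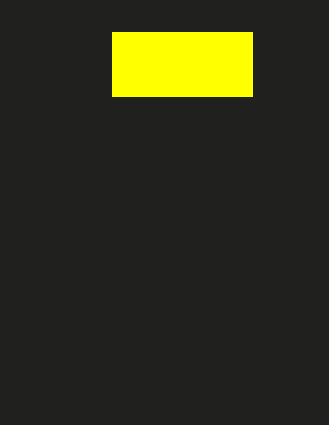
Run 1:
px0 = 112; py0 = 32; px1 = 252; py1 = 96; color = 'yellow'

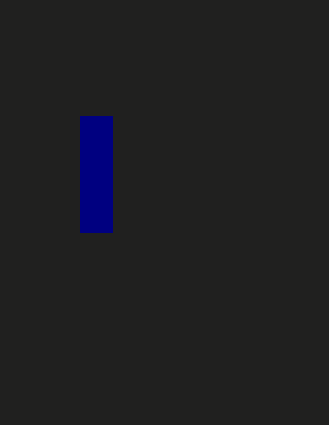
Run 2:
px0 = 80, py0 = 116, px1 = 112, py1 = 232, color = 'navy'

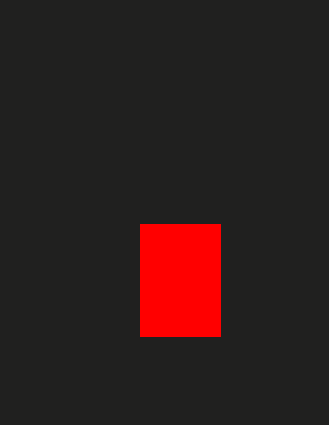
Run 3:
px0 = 140, py0 = 224, px1 = 220, py1 = 336, color = 'red'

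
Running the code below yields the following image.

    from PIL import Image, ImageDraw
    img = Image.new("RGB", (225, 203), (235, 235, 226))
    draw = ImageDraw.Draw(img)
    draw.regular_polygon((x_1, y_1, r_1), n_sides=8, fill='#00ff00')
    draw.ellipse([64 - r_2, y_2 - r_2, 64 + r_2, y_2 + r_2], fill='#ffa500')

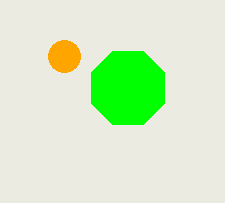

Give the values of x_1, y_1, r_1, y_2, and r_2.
x_1 = 128
y_1 = 88
r_1 = 40
y_2 = 56
r_2 = 16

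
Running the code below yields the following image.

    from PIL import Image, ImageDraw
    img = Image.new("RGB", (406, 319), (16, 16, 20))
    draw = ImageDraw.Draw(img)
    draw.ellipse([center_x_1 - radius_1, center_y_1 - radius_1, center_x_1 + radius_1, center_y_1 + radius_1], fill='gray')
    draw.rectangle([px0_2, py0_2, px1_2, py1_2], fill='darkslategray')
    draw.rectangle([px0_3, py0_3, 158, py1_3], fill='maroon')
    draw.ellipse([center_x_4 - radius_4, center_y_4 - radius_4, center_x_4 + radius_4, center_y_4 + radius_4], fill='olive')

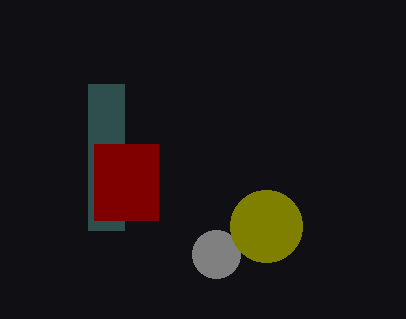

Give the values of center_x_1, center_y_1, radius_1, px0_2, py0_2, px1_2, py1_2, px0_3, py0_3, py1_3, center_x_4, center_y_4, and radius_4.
center_x_1 = 216
center_y_1 = 254
radius_1 = 24
px0_2 = 88
py0_2 = 84
px1_2 = 124
py1_2 = 230
px0_3 = 94
py0_3 = 144
py1_3 = 220
center_x_4 = 266
center_y_4 = 226
radius_4 = 36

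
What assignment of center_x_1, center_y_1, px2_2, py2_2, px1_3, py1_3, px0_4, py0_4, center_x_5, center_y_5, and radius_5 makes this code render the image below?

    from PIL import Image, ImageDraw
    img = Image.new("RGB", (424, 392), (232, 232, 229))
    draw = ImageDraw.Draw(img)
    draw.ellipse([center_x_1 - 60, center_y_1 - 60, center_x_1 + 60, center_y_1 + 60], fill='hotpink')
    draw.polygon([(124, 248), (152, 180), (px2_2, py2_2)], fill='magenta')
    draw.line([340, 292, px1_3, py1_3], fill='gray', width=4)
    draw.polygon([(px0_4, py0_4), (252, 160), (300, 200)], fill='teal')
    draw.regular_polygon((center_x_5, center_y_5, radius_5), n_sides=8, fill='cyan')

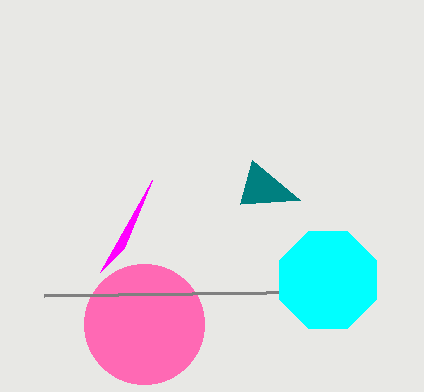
center_x_1 = 144, center_y_1 = 324, px2_2 = 100, py2_2 = 272, px1_3 = 44, py1_3 = 296, px0_4 = 240, py0_4 = 204, center_x_5 = 328, center_y_5 = 280, radius_5 = 52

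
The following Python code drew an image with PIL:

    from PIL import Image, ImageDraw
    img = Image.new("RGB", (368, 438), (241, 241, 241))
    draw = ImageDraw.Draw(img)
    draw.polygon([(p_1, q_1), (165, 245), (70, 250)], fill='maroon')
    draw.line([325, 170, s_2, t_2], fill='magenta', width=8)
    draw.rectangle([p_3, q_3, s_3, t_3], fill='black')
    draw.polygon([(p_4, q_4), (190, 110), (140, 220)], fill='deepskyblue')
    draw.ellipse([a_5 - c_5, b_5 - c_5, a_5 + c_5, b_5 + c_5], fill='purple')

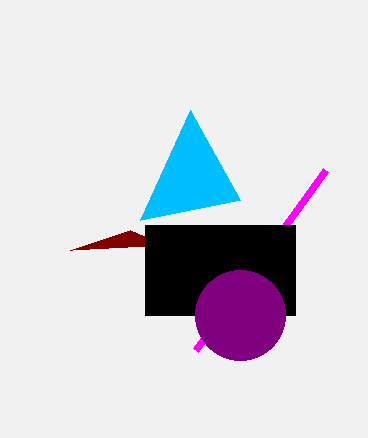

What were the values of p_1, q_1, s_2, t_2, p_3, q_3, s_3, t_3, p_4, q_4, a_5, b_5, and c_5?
p_1 = 130; q_1 = 230; s_2 = 195; t_2 = 350; p_3 = 145; q_3 = 225; s_3 = 295; t_3 = 315; p_4 = 240; q_4 = 200; a_5 = 240; b_5 = 315; c_5 = 45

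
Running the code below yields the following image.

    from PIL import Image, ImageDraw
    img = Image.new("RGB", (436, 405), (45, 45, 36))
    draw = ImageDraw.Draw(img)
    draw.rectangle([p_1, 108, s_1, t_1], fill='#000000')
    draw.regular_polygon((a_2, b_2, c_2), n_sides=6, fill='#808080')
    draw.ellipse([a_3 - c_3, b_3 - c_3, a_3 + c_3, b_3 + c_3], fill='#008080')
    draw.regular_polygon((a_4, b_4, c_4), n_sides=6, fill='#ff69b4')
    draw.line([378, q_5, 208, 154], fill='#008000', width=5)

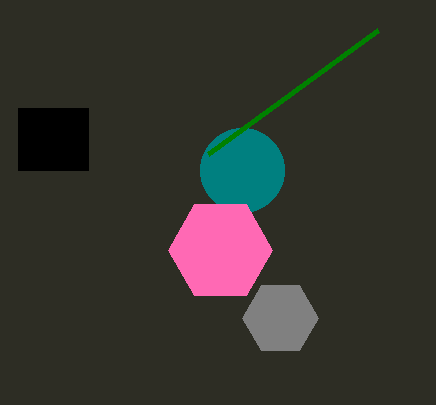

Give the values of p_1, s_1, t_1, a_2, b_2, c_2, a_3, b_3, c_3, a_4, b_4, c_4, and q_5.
p_1 = 18, s_1 = 88, t_1 = 170, a_2 = 280, b_2 = 318, c_2 = 38, a_3 = 242, b_3 = 170, c_3 = 42, a_4 = 220, b_4 = 250, c_4 = 52, q_5 = 30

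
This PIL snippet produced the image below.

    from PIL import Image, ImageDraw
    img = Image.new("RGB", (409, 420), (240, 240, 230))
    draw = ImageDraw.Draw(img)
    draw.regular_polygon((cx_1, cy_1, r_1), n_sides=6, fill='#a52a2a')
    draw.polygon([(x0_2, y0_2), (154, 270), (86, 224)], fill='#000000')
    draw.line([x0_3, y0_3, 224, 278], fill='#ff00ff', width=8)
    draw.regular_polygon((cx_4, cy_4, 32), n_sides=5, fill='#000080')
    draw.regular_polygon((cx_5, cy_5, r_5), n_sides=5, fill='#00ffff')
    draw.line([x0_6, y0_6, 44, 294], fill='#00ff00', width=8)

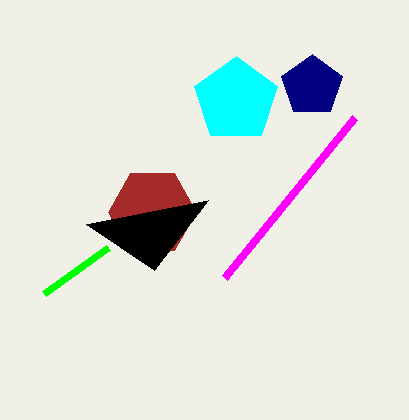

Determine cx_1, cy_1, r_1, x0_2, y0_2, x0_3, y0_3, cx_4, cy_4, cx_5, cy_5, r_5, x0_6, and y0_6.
cx_1 = 152; cy_1 = 212; r_1 = 44; x0_2 = 208; y0_2 = 200; x0_3 = 354; y0_3 = 118; cx_4 = 312; cy_4 = 86; cx_5 = 236; cy_5 = 100; r_5 = 44; x0_6 = 108; y0_6 = 248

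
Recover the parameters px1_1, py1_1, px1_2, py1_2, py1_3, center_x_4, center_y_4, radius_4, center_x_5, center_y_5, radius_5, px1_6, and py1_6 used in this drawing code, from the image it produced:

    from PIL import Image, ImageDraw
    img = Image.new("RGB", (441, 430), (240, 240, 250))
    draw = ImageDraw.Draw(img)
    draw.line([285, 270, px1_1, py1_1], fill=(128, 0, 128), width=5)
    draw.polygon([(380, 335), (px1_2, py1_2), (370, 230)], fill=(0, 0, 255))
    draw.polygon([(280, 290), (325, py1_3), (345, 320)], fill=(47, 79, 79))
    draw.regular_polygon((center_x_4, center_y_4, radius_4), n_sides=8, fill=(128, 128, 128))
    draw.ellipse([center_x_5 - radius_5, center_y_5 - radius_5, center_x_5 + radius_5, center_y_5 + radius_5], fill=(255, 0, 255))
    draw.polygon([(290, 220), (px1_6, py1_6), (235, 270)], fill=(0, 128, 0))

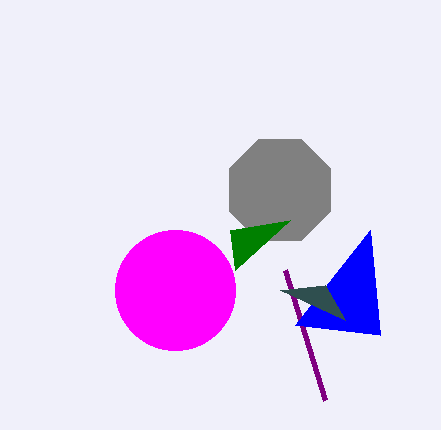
px1_1 = 325
py1_1 = 400
px1_2 = 295
py1_2 = 325
py1_3 = 285
center_x_4 = 280
center_y_4 = 190
radius_4 = 55
center_x_5 = 175
center_y_5 = 290
radius_5 = 60
px1_6 = 230
py1_6 = 230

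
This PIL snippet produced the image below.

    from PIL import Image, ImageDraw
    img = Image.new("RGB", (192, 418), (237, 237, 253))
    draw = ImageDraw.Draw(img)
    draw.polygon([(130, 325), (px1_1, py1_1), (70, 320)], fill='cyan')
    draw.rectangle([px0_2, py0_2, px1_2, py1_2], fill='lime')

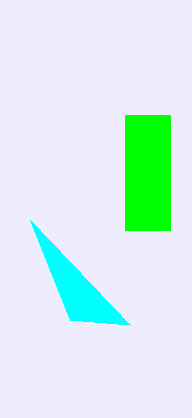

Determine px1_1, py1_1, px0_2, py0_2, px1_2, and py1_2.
px1_1 = 30
py1_1 = 220
px0_2 = 125
py0_2 = 115
px1_2 = 170
py1_2 = 230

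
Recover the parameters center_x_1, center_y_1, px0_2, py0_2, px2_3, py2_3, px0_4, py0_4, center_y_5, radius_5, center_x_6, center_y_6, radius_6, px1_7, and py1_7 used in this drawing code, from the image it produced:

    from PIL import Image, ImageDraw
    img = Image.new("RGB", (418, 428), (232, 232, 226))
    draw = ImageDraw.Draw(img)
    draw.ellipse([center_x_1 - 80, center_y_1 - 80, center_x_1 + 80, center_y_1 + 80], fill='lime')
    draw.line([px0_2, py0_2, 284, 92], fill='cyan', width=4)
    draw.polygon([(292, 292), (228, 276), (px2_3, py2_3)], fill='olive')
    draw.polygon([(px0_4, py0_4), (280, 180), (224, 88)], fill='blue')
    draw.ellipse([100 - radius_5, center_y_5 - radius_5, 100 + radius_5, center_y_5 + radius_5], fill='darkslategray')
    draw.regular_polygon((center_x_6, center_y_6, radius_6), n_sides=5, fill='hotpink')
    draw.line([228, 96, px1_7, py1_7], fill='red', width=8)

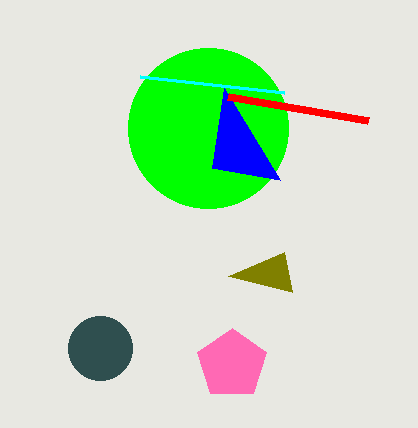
center_x_1 = 208; center_y_1 = 128; px0_2 = 140; py0_2 = 76; px2_3 = 284; py2_3 = 252; px0_4 = 212; py0_4 = 168; center_y_5 = 348; radius_5 = 32; center_x_6 = 232; center_y_6 = 364; radius_6 = 36; px1_7 = 368; py1_7 = 120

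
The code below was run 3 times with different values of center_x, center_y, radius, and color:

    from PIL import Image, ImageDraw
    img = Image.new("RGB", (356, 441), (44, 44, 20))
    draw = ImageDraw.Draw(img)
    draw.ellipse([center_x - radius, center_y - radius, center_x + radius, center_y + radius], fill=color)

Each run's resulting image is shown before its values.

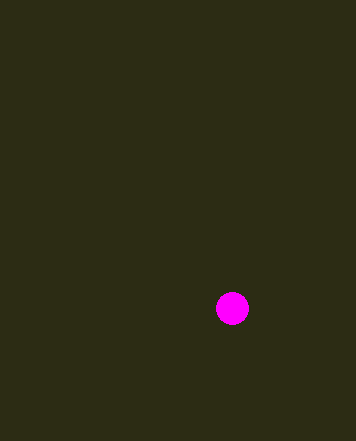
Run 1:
center_x = 232; center_y = 308; radius = 16; color = 'magenta'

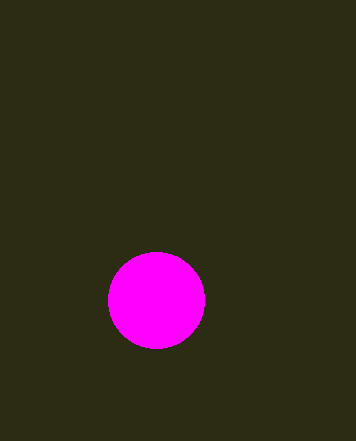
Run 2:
center_x = 156, center_y = 300, radius = 48, color = 'magenta'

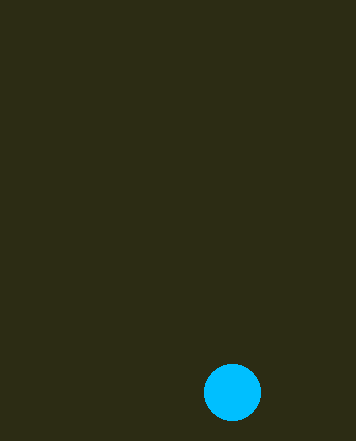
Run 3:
center_x = 232
center_y = 392
radius = 28
color = 'deepskyblue'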